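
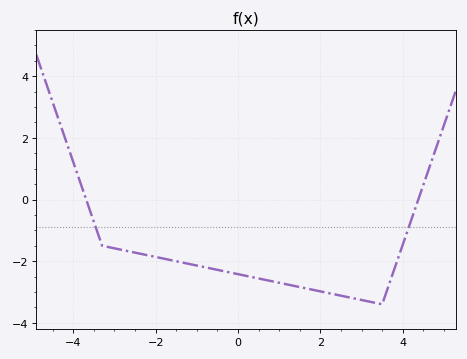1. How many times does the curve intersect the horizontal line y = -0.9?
2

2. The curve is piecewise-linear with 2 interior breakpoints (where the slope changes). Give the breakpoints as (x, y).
(-3.3, -1.5); (3.5, -3.4)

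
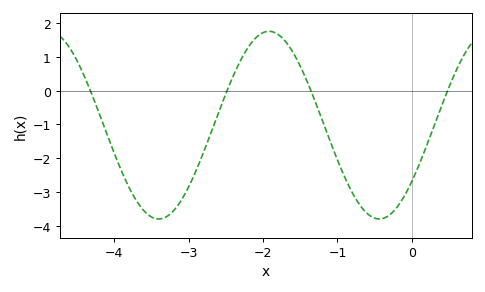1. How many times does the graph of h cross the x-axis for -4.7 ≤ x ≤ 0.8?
4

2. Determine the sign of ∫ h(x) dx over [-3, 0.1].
negative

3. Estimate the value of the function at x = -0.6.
-3.6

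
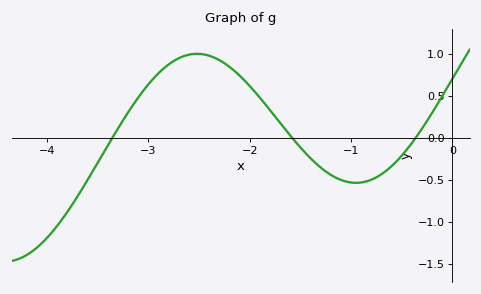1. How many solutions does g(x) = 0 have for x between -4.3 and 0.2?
3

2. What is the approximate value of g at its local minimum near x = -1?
-0.534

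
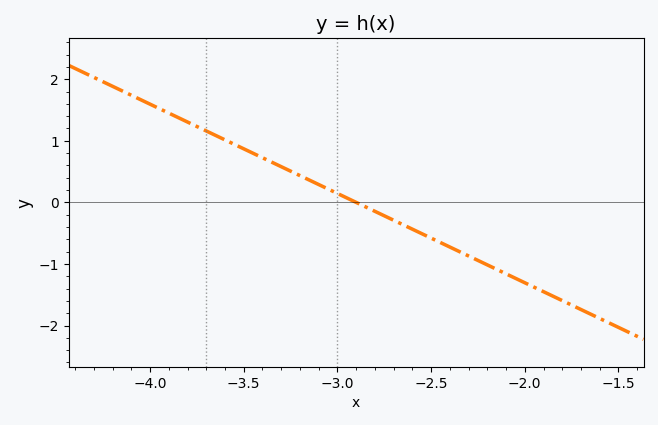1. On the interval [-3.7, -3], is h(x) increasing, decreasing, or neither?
decreasing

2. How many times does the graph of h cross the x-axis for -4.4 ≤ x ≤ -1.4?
1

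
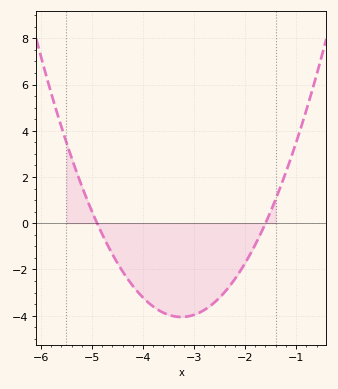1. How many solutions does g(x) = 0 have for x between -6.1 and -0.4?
2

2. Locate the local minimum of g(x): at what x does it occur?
-3.25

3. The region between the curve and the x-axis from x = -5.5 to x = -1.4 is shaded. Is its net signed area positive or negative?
negative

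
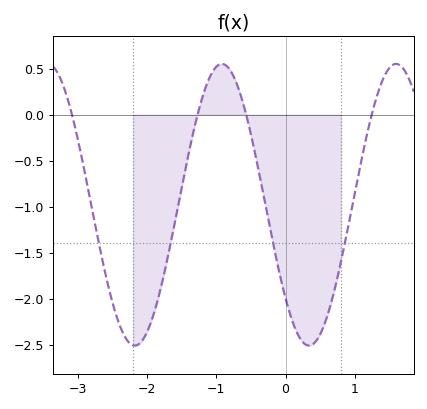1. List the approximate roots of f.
-3.08, -1.27, -0.57, 1.24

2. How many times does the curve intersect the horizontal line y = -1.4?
4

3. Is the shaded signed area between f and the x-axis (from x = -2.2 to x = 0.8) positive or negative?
negative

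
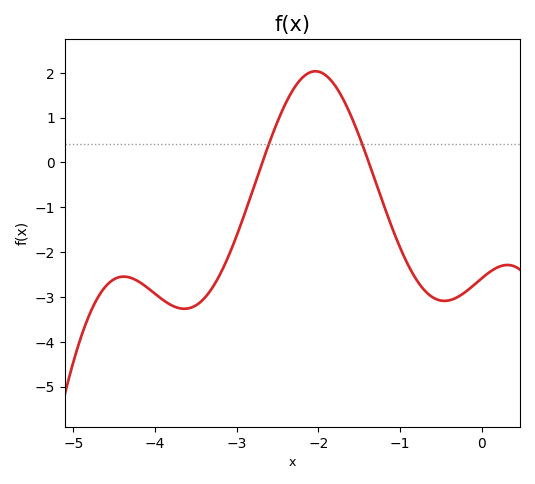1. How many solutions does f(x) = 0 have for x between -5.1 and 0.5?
2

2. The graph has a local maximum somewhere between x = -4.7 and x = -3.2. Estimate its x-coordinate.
-4.4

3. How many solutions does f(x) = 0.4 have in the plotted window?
2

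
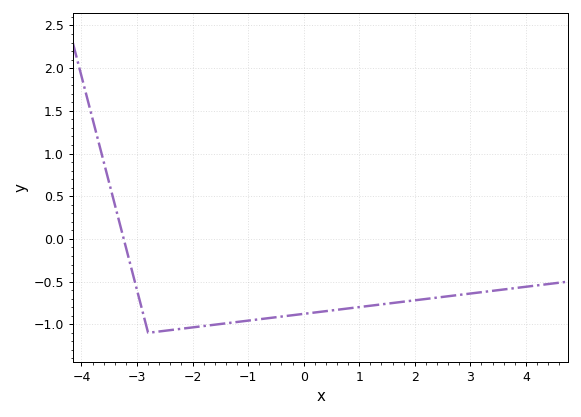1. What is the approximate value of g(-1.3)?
-0.981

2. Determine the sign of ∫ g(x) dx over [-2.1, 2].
negative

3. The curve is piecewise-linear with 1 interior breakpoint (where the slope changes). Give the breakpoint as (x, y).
(-2.8, -1.1)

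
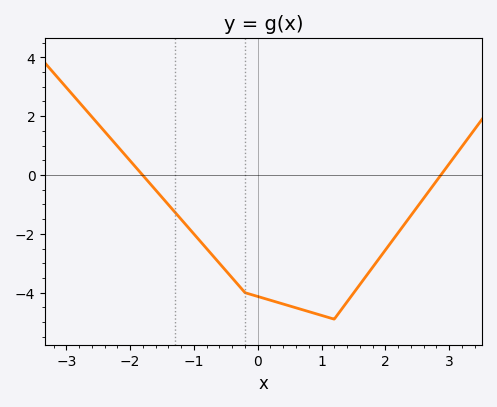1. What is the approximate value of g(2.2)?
-1.97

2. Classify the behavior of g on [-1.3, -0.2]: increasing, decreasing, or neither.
decreasing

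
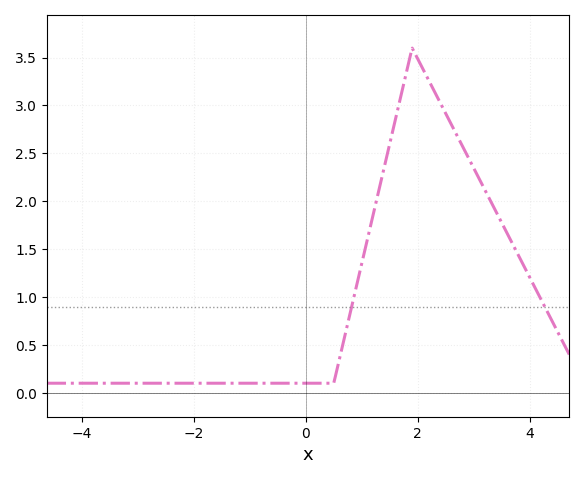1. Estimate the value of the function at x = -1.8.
0.1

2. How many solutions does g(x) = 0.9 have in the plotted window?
2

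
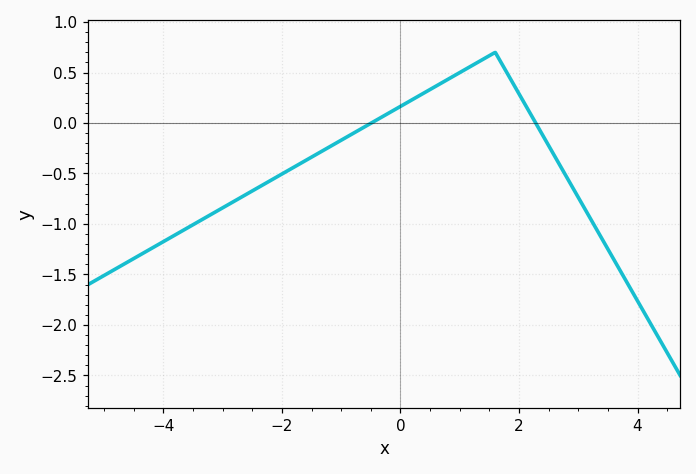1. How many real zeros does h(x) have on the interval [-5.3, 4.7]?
2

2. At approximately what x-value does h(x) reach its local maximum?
1.6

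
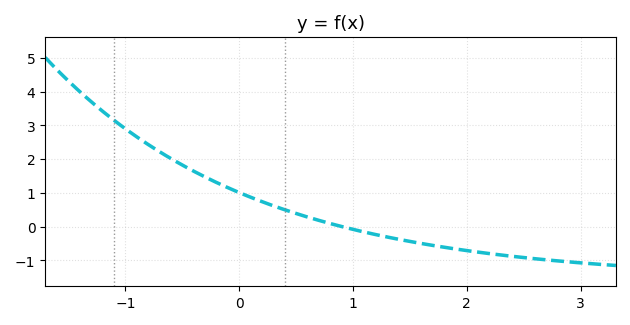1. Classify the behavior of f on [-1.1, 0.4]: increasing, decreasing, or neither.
decreasing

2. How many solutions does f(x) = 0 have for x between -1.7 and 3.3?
1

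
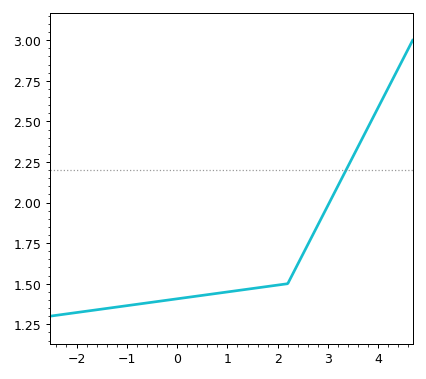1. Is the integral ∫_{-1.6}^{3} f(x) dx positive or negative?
positive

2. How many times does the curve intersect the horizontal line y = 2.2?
1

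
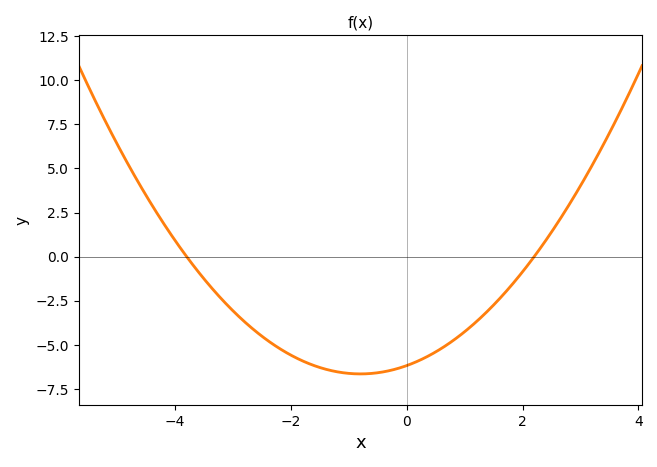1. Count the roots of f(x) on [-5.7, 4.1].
2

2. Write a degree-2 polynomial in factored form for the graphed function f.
y = 0.74(x + 3.8)(x - 2.2)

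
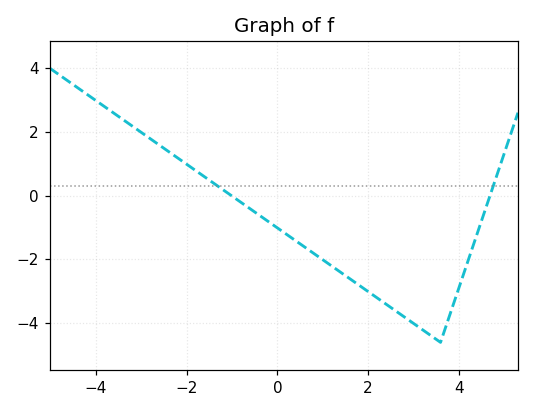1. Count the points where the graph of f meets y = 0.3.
2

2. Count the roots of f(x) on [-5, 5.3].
2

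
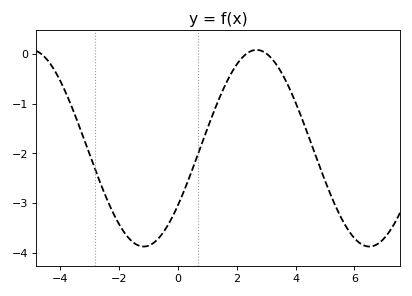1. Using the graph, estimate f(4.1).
-1.1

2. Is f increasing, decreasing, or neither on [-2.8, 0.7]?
neither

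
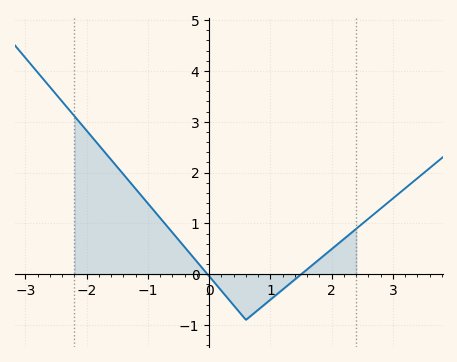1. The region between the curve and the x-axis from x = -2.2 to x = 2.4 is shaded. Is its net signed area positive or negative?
positive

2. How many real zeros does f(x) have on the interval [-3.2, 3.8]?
2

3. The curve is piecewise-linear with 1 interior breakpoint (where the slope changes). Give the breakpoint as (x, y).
(0.6, -0.9)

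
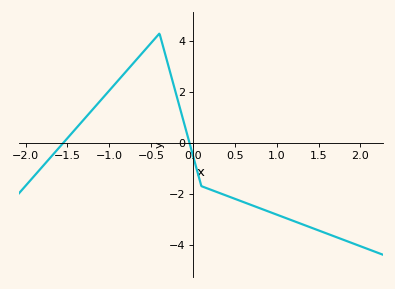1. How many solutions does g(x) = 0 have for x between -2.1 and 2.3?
2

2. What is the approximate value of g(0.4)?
-2.07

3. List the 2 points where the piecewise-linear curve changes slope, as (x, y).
(-0.4, 4.3); (0.1, -1.7)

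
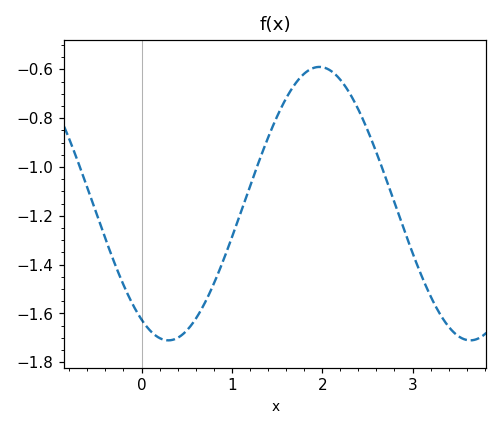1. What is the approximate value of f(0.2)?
-1.7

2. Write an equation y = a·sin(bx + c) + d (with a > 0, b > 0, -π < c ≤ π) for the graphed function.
y = 0.56sin(1.88x - 2.13) - 1.15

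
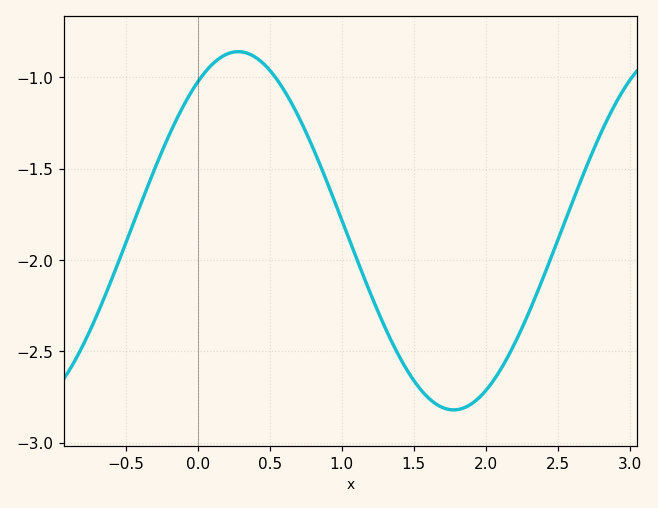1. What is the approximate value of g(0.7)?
-1.2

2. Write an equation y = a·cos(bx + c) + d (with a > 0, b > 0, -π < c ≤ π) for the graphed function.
y = 0.98cos(2.1x - 0.59) - 1.84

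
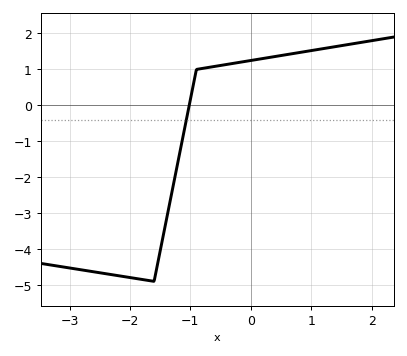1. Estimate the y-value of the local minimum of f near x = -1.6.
-4.9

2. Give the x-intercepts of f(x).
-1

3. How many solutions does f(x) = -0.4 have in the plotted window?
1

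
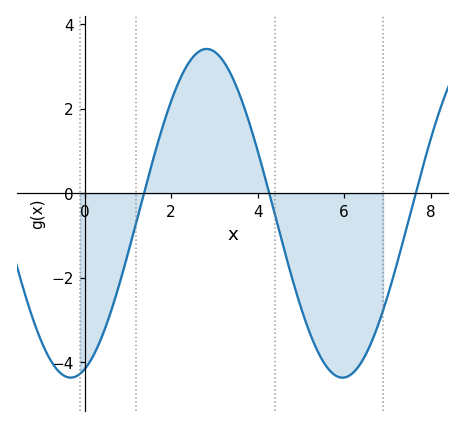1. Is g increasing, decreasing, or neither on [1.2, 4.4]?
neither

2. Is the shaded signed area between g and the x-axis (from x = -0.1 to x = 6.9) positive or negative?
negative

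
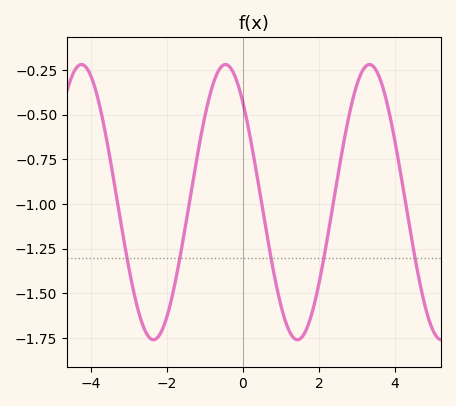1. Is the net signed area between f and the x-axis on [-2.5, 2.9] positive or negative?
negative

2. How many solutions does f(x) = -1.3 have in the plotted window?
5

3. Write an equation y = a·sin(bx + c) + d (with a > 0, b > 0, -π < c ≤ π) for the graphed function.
y = 0.77sin(1.7x + 2.3) - 0.99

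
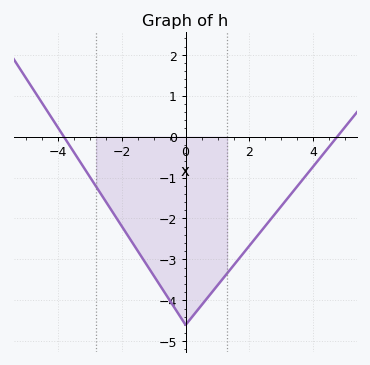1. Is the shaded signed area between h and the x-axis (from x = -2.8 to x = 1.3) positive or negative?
negative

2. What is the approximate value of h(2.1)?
-2.57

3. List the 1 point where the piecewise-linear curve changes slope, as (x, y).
(0, -4.6)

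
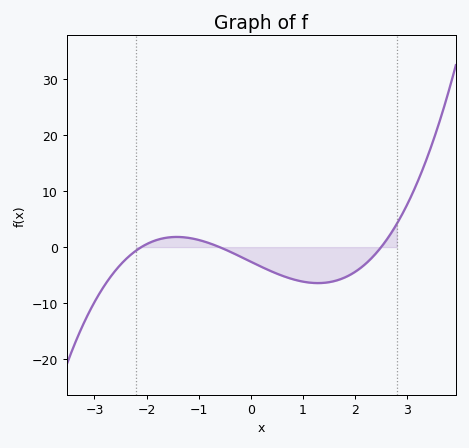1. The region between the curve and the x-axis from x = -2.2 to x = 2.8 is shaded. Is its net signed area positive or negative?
negative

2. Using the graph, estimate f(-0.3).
-1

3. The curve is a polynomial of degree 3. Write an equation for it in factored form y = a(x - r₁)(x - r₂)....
y = 0.83(x + 2.1)(x + 0.6)(x - 2.5)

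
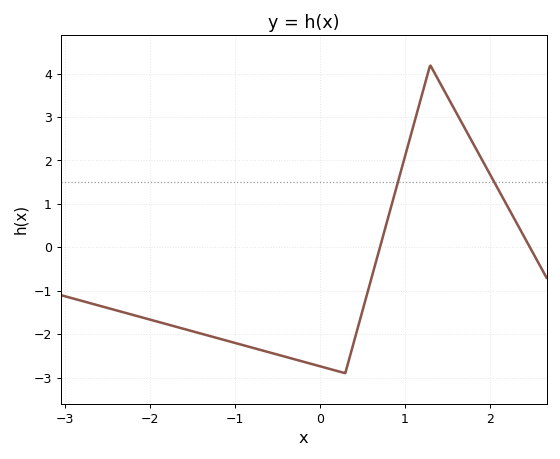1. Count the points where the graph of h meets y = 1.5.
2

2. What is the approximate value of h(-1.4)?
-2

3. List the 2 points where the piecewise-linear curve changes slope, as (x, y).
(0.3, -2.9); (1.3, 4.2)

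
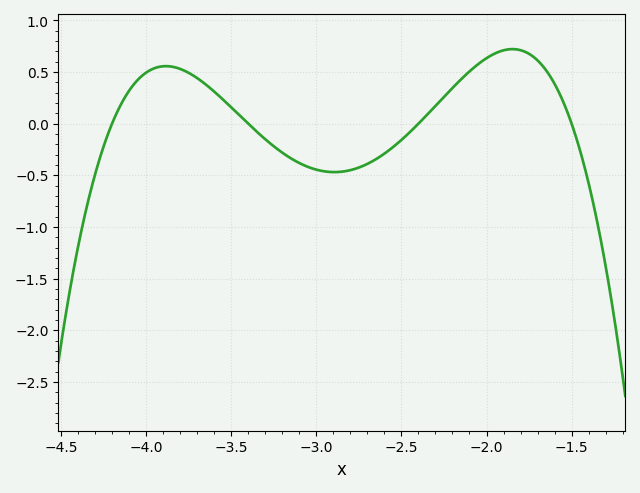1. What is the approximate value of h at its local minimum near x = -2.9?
-0.469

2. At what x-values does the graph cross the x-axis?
-4.2, -3.4, -2.4, -1.5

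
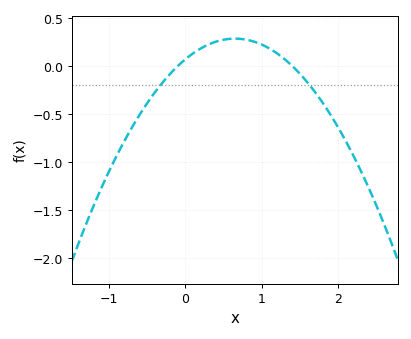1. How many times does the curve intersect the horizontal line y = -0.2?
2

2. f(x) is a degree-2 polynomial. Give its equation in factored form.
y = -0.51(x + 0.1)(x - 1.4)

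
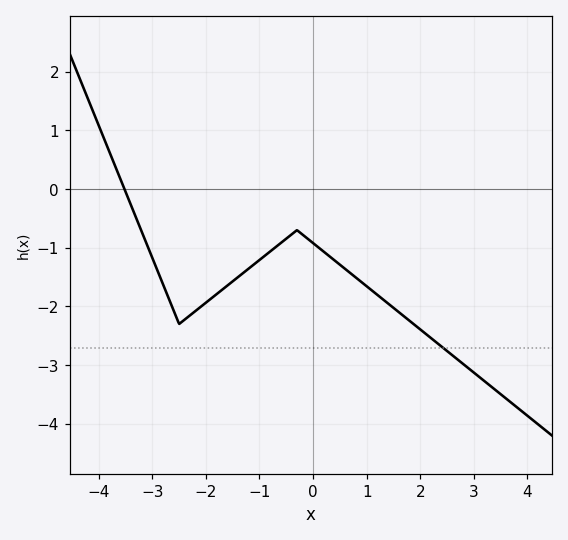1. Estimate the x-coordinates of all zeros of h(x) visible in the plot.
-3.52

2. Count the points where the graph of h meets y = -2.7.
1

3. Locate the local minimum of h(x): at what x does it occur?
-2.5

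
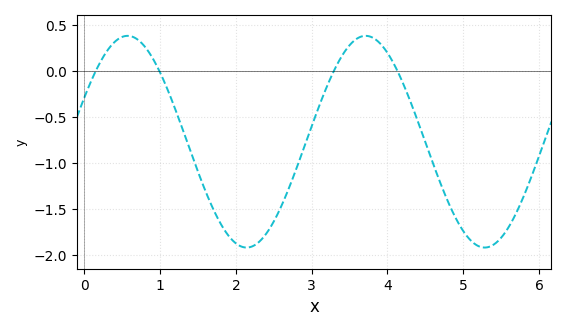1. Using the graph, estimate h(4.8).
-1.42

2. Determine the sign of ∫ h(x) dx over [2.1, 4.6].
negative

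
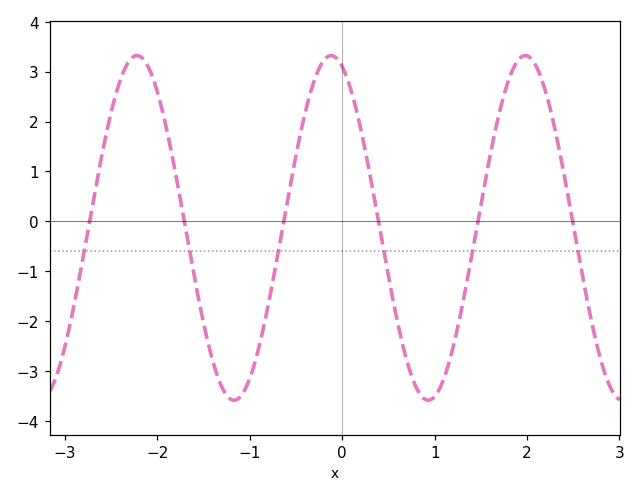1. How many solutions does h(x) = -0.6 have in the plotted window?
6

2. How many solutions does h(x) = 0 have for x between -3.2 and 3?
6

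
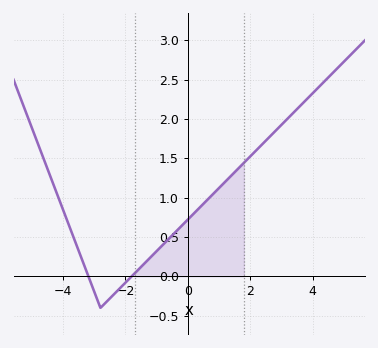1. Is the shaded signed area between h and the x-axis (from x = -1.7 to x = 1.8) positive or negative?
positive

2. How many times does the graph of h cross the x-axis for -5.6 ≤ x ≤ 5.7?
2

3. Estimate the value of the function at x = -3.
-0.192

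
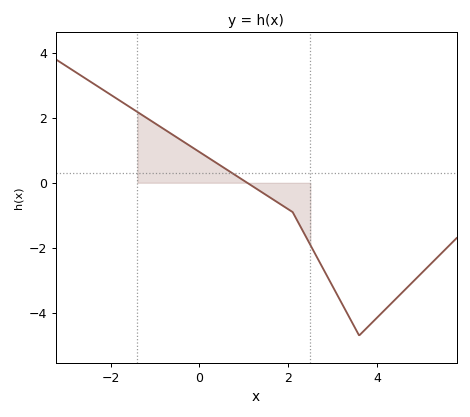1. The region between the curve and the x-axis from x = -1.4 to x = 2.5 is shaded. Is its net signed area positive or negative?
positive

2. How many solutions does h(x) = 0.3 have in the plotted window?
1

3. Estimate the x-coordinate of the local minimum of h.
3.6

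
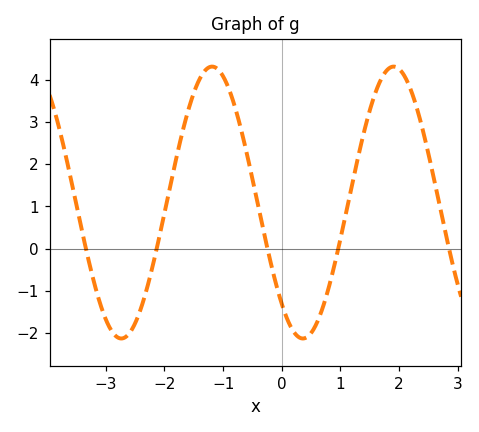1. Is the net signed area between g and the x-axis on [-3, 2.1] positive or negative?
positive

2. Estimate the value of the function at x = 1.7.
4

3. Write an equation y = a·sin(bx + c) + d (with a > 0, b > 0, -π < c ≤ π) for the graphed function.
y = 3.22sin(2x - 2.3) + 1.09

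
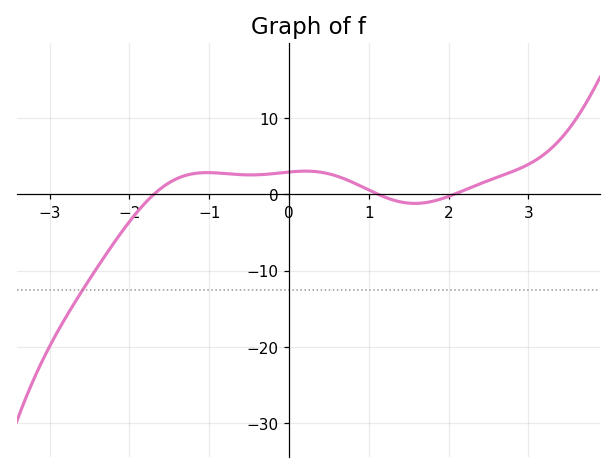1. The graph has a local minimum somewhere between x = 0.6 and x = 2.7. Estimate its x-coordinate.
1.58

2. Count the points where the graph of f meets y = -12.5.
1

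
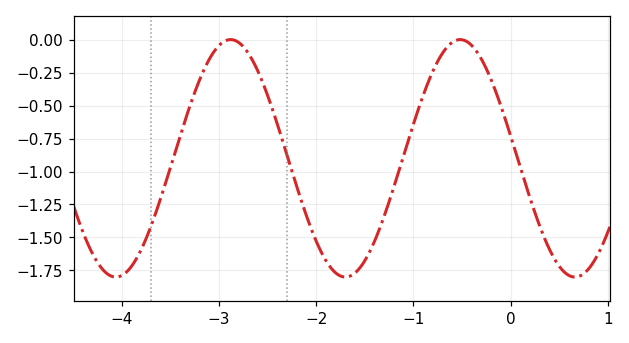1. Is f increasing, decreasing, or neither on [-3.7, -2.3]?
neither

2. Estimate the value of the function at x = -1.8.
-1.77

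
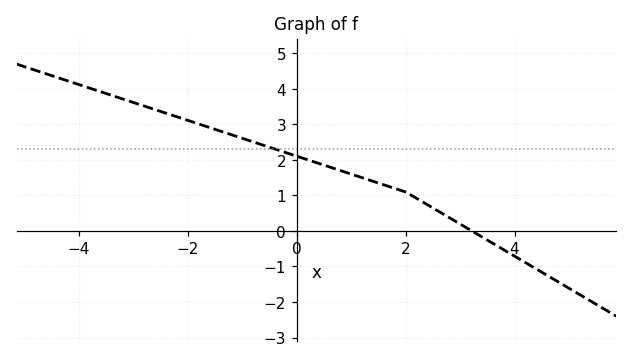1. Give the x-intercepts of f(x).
3.22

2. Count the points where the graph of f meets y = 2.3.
1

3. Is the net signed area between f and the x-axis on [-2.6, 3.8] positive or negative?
positive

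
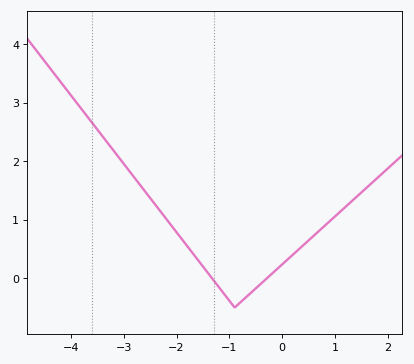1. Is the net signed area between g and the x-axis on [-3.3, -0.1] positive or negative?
positive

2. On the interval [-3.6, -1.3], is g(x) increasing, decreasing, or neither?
decreasing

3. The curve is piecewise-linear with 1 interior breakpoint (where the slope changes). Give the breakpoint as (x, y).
(-0.9, -0.5)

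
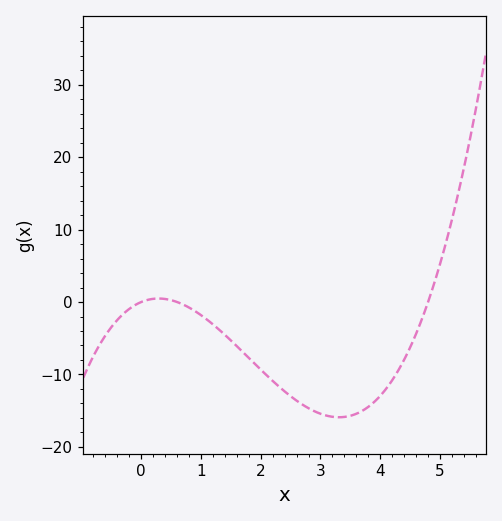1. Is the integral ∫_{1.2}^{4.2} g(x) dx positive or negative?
negative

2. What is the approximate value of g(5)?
5.24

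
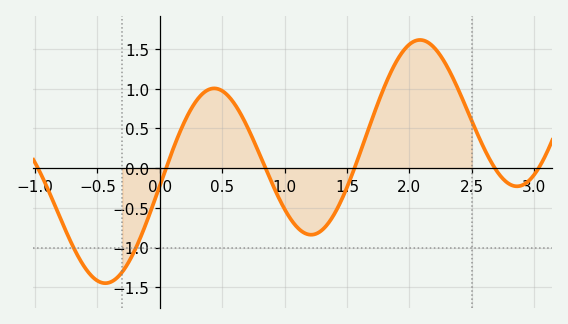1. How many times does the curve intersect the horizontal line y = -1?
2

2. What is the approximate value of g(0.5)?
0.95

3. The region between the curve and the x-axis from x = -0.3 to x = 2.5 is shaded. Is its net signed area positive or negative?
positive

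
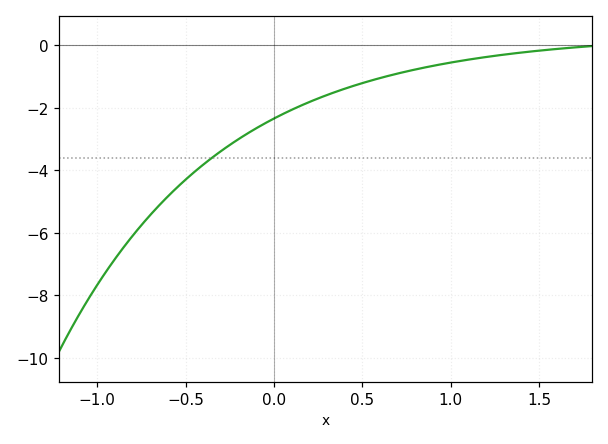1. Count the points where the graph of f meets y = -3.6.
1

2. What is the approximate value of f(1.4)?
-0.227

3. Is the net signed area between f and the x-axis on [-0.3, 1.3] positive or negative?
negative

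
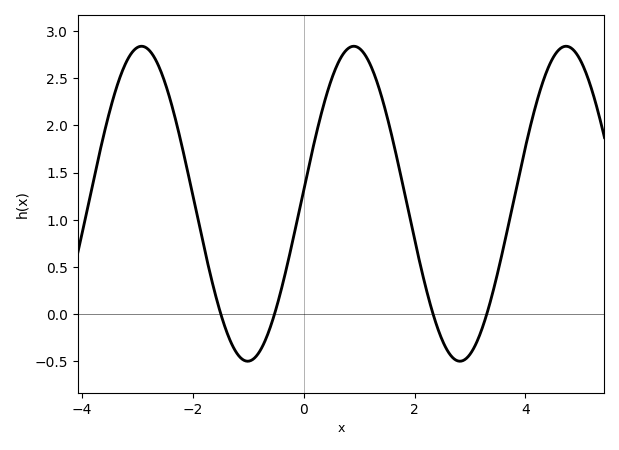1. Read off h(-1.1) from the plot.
-0.483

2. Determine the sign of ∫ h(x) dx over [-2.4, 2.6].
positive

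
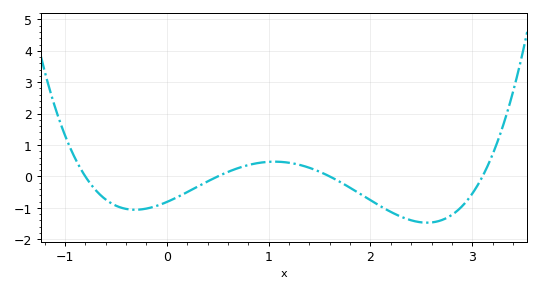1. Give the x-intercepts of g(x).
-0.8, 0.5, 1.6, 3.1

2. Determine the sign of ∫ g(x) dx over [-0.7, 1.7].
negative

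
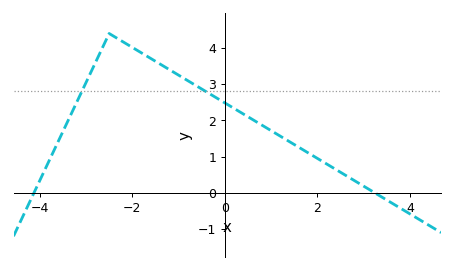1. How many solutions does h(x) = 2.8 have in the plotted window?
2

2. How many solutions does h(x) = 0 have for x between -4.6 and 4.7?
2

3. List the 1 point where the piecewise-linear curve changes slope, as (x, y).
(-2.5, 4.4)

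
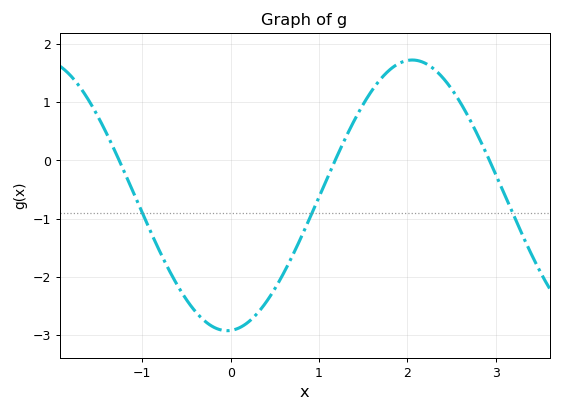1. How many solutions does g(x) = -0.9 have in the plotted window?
3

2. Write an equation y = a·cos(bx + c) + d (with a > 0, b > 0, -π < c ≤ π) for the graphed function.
y = 2.33cos(1.5x - 3.1) - 0.6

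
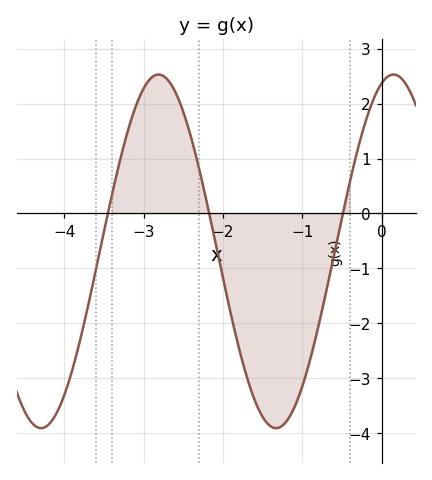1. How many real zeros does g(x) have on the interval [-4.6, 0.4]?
3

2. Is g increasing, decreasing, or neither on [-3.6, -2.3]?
neither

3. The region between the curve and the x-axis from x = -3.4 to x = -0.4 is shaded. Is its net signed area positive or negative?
negative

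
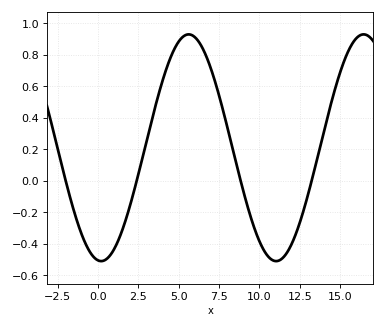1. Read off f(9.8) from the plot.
-0.332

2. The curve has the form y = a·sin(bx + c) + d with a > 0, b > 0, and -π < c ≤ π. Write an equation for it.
y = 0.72sin(0.58x - 1.69) + 0.21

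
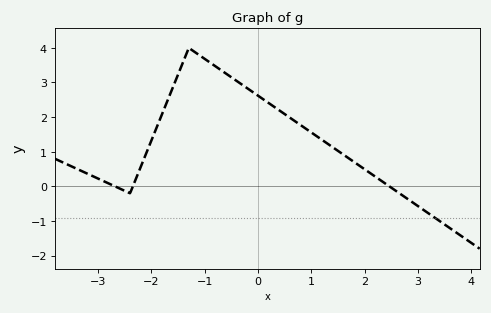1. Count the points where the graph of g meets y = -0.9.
1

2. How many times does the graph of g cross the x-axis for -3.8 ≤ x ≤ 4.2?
3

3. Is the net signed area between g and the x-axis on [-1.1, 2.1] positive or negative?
positive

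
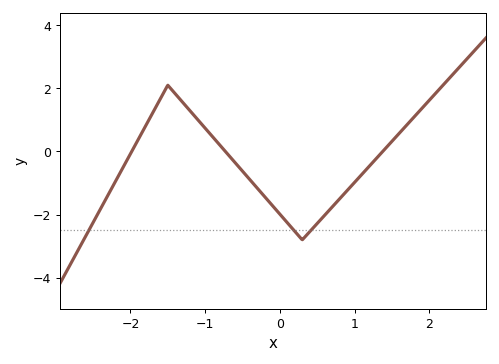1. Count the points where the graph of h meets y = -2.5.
3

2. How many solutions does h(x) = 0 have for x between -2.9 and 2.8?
3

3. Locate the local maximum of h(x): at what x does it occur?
-1.5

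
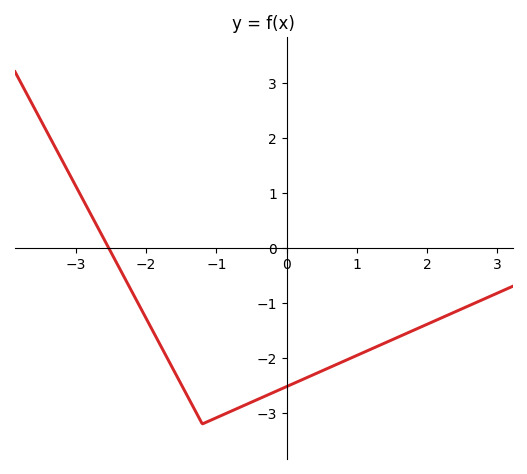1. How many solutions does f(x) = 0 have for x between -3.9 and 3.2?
1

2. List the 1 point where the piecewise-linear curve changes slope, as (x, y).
(-1.2, -3.2)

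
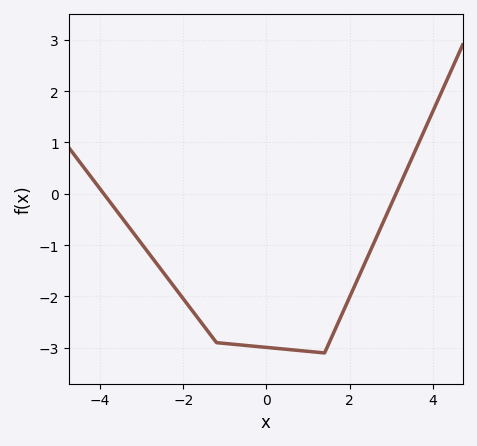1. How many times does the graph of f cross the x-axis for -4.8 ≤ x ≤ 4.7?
2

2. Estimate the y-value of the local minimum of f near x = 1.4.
-3.1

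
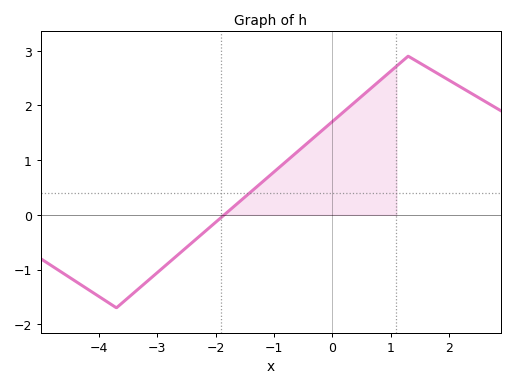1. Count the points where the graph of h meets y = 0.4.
1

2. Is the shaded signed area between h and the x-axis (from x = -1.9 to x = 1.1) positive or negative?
positive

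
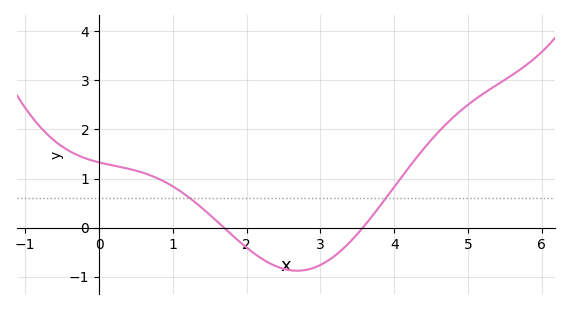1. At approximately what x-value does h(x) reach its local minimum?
2.68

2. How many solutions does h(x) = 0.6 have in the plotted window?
2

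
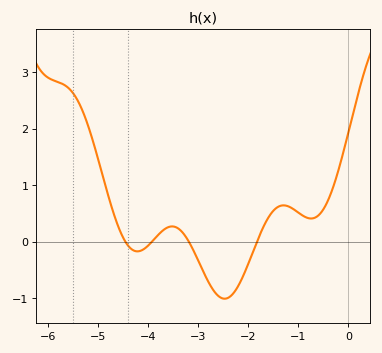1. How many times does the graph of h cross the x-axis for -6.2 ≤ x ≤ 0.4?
4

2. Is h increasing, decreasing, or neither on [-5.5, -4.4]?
decreasing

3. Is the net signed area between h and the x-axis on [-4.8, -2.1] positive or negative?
negative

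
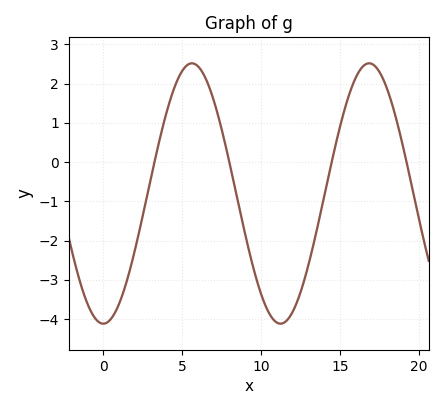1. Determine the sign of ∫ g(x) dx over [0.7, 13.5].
negative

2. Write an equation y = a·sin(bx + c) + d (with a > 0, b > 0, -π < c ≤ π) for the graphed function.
y = 3.32sin(0.56x - 1.57) - 0.8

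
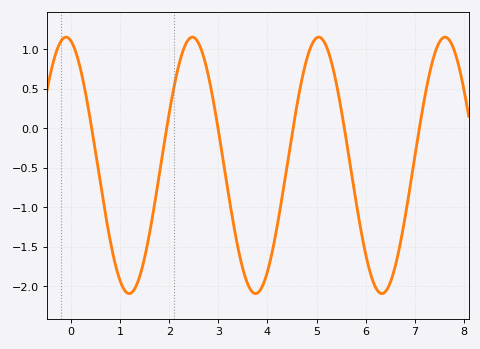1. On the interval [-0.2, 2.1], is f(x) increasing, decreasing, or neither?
neither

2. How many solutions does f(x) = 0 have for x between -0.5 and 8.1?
6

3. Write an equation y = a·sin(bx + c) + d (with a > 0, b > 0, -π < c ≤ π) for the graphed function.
y = 1.62sin(2.44x + 1.83) - 0.47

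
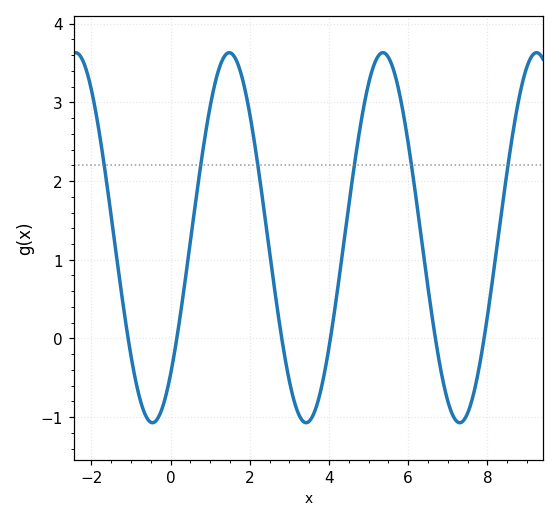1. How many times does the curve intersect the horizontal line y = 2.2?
6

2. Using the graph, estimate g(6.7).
-0.044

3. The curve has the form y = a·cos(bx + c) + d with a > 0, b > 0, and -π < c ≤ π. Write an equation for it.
y = 2.35cos(1.62x - 2.4) + 1.28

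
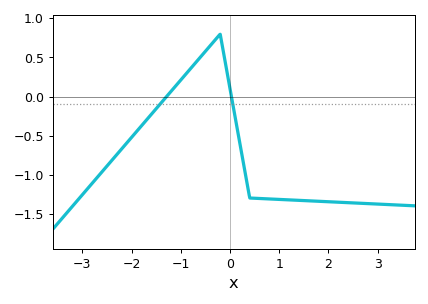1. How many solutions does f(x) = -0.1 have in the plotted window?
2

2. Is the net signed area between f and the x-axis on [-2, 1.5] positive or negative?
negative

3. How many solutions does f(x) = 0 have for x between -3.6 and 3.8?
2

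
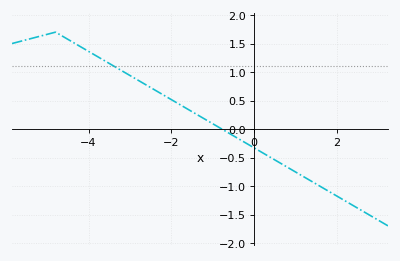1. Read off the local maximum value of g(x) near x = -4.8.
1.7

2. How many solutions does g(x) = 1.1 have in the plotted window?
1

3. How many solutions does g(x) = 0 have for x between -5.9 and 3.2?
1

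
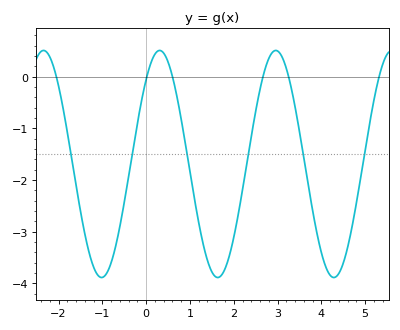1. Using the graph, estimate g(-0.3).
-1.41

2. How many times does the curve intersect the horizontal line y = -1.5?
6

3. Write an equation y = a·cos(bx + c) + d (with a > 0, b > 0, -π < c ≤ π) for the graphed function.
y = 2.2cos(2.37x - 0.73) - 1.69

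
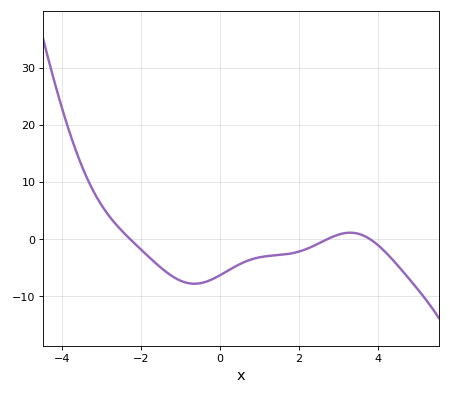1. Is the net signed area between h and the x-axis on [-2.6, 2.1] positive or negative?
negative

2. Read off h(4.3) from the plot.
-3.17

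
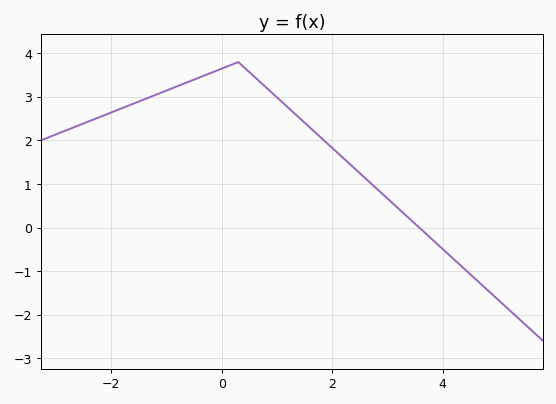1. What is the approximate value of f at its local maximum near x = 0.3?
3.8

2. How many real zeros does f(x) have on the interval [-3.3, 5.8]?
1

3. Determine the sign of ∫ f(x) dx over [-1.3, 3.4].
positive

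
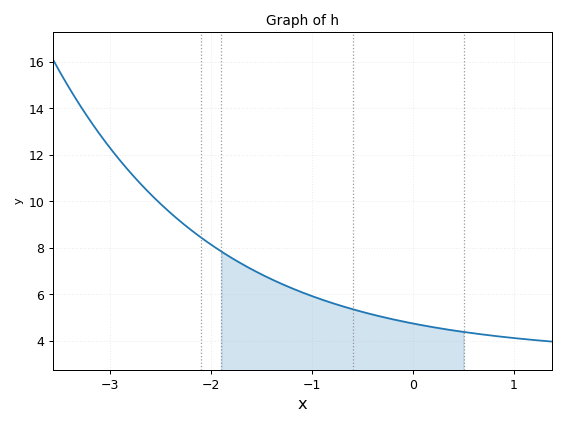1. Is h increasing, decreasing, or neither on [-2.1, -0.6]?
decreasing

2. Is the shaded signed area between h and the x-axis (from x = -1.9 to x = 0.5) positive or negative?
positive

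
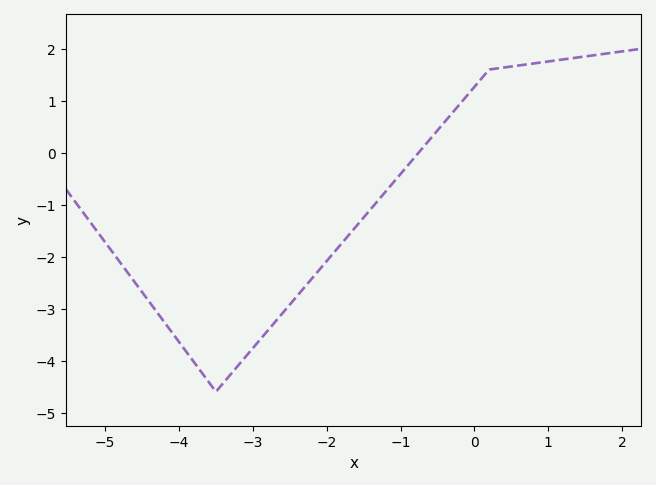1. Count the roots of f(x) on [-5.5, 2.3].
1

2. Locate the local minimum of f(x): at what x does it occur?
-3.4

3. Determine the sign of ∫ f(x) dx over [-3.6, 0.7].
negative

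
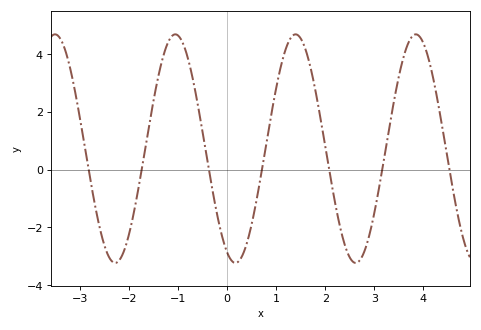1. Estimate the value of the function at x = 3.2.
0.369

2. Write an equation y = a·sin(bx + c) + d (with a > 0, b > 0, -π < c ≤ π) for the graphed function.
y = 3.96sin(2.56x - 2) + 0.73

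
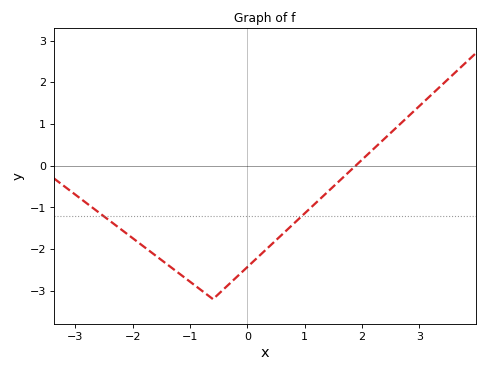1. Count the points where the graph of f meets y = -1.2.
2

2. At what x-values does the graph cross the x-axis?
1.9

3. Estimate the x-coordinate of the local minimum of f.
-0.6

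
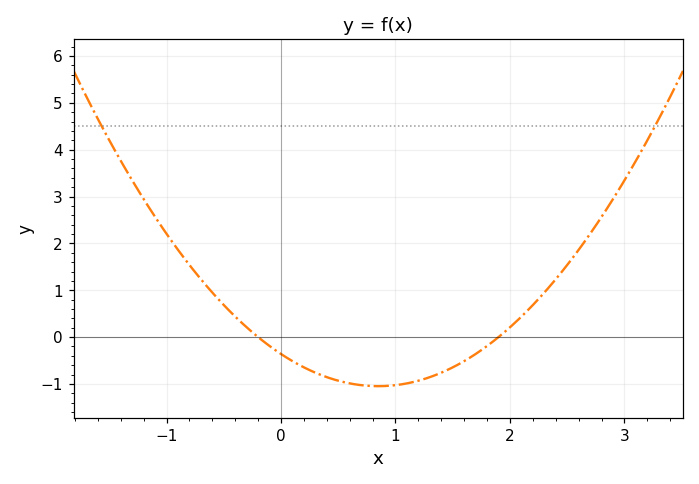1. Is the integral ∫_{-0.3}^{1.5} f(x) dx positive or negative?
negative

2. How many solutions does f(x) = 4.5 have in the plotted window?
2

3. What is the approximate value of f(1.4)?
-0.8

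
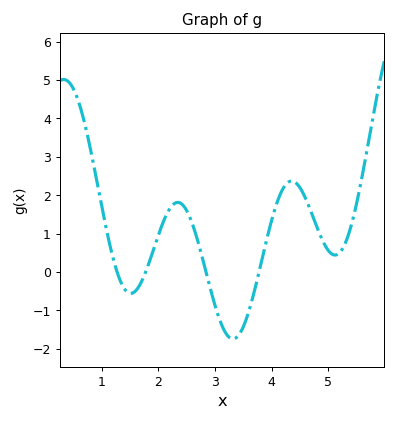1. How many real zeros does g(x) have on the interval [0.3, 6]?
4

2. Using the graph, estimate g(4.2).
2.16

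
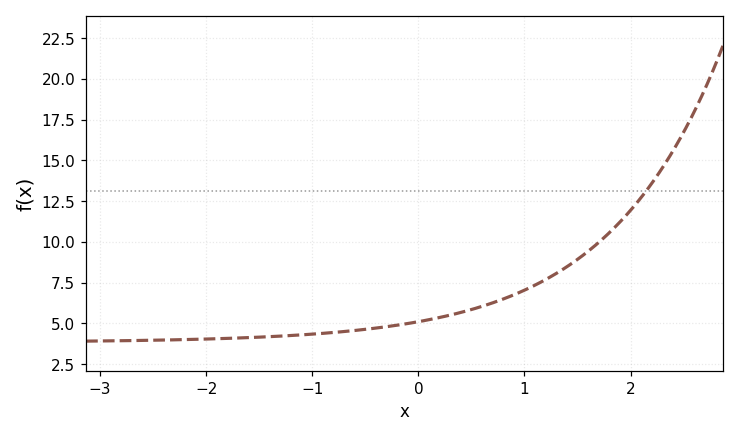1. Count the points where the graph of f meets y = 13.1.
1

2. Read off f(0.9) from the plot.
6.75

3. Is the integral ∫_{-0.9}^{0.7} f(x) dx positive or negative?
positive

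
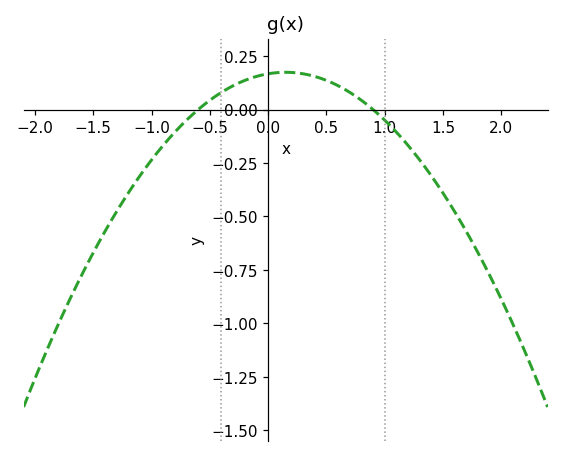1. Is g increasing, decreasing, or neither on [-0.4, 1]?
neither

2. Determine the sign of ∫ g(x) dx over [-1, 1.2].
positive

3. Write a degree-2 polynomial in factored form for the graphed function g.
y = -0.31(x + 0.6)(x - 0.9)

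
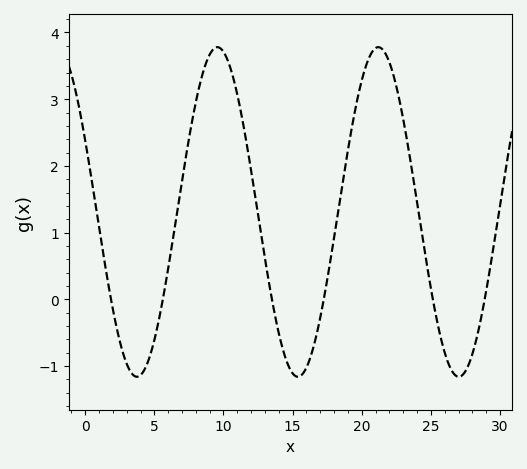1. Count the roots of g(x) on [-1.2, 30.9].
6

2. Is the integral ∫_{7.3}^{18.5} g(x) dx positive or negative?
positive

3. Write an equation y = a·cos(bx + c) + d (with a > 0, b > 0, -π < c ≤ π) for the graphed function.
y = 2.47cos(0.54x + 1.12) + 1.31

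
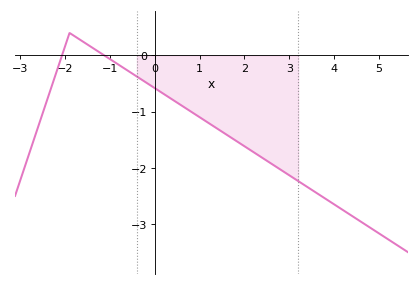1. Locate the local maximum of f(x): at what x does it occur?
-1.9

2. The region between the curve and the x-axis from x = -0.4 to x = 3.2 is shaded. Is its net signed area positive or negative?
negative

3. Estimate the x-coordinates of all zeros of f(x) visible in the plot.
-2.07, -1.13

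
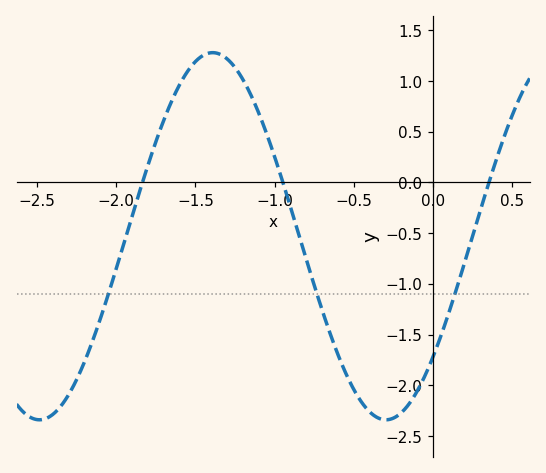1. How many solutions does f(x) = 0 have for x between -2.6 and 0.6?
3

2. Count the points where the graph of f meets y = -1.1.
3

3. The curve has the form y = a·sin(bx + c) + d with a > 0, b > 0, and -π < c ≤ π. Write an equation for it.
y = 1.81sin(2.87x - 0.72) - 0.53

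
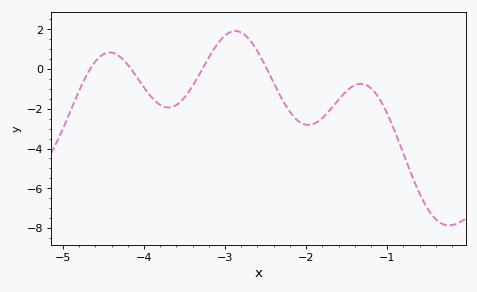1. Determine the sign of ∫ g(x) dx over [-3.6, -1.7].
negative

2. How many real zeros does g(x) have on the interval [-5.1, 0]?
4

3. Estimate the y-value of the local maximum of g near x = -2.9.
1.92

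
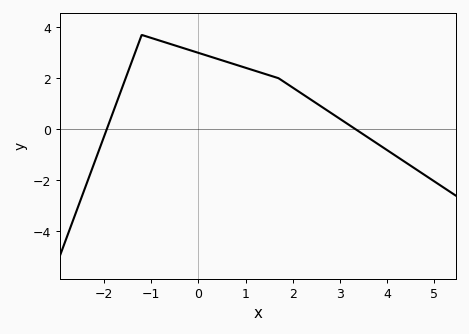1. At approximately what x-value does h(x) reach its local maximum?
-1.2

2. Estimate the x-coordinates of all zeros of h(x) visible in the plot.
-1.94, 3.33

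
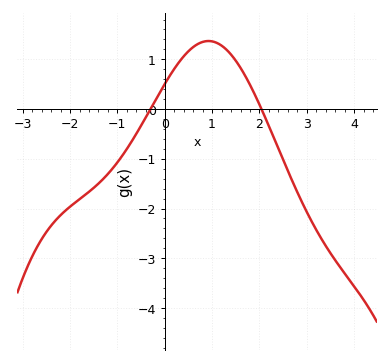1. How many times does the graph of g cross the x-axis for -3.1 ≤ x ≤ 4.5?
2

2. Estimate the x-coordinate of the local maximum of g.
0.926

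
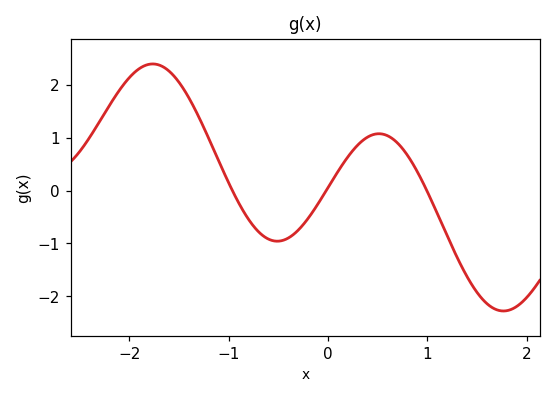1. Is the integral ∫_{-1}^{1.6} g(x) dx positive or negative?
negative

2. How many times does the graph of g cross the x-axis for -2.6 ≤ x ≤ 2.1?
3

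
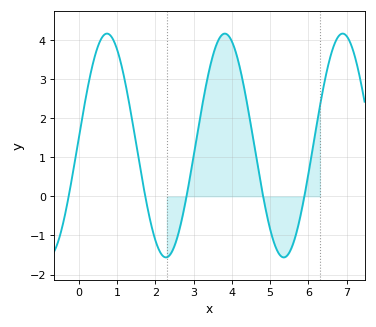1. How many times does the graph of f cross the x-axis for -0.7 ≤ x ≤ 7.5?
5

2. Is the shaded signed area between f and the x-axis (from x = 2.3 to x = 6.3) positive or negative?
positive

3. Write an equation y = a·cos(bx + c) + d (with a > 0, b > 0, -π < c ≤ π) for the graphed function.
y = 2.86cos(2.04x - 1.5) + 1.3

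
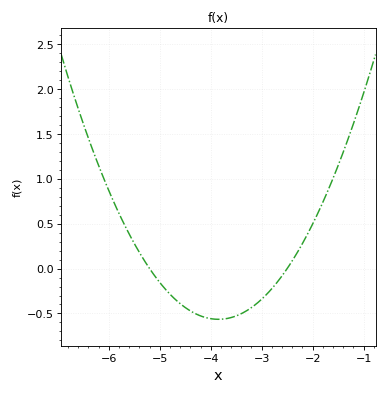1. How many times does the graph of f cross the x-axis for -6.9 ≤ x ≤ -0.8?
2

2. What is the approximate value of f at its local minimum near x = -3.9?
-0.565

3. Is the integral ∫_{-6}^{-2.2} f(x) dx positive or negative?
negative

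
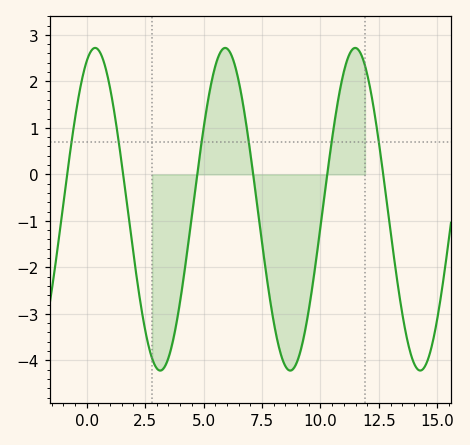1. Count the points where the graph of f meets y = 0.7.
6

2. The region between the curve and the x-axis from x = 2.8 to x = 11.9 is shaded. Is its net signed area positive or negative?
negative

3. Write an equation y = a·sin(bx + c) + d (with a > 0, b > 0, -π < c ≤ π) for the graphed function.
y = 3.47sin(1.1x + 1.2) - 0.75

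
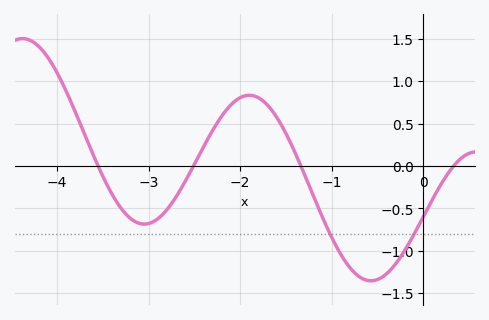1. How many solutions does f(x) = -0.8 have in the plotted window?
2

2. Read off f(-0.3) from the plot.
-1.15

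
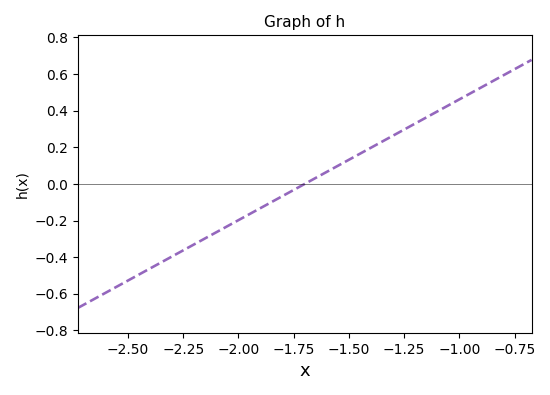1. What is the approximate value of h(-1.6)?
0.066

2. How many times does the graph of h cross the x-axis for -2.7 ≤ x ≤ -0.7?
1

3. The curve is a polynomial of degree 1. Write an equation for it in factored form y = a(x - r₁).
y = 0.66(x + 1.7)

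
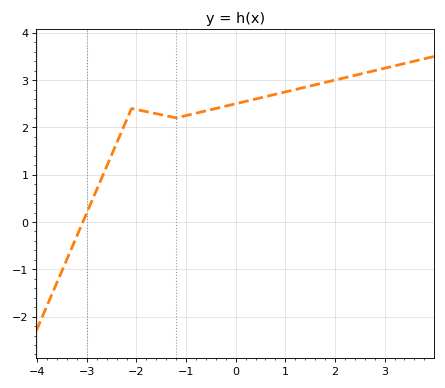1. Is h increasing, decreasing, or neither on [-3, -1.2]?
neither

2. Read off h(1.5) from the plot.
2.9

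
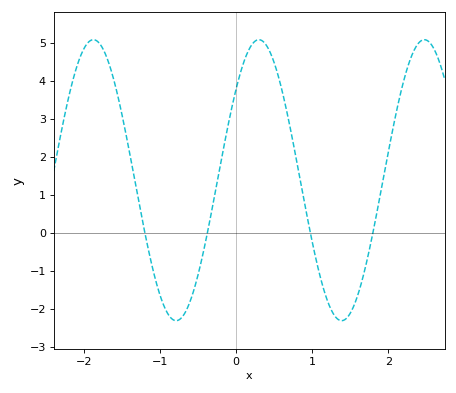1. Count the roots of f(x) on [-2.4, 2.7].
4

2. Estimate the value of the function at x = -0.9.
-2.1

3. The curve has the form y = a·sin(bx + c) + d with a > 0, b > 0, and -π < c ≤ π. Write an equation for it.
y = 3.7sin(2.9x + 0.7) + 1.38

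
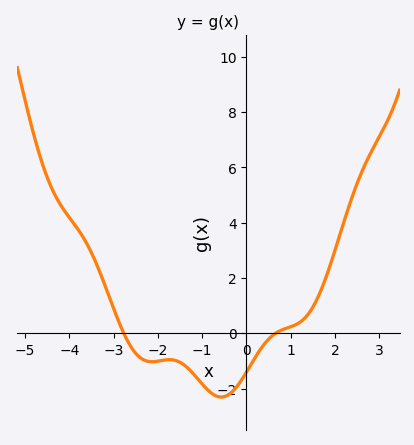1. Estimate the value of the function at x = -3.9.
4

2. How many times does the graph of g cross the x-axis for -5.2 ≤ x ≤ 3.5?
2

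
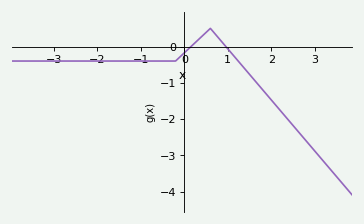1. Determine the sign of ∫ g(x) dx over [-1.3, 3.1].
negative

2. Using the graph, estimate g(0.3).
0.2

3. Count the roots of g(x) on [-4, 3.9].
2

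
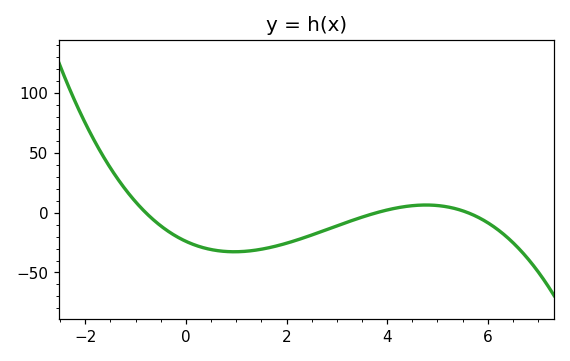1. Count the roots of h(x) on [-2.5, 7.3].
3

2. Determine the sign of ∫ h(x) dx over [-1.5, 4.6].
negative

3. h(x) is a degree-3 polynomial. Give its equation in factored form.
y = -1.41(x + 0.8)(x - 3.8)(x - 5.6)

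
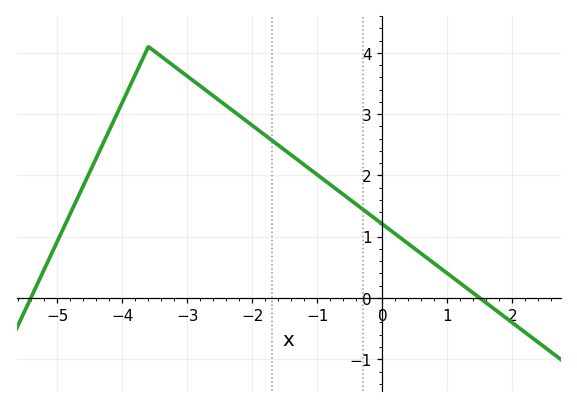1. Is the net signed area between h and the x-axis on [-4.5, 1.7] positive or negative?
positive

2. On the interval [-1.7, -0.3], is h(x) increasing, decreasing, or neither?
decreasing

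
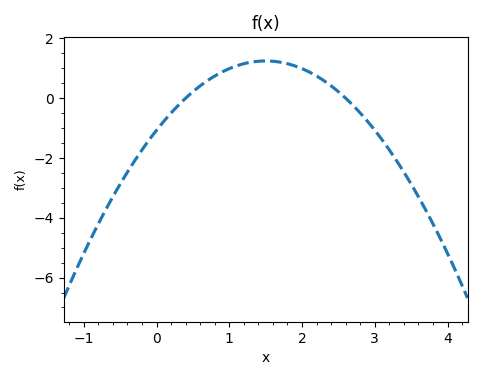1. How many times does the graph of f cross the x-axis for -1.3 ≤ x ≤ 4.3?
2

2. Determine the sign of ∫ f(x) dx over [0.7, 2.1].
positive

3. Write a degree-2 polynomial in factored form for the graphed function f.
y = -1.03(x - 0.4)(x - 2.6)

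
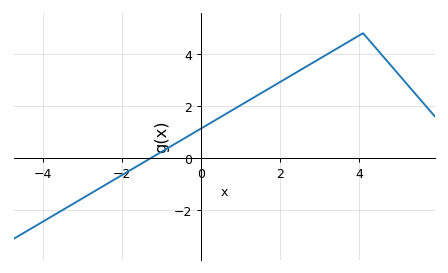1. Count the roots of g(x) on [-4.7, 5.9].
1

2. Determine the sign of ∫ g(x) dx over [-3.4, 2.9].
positive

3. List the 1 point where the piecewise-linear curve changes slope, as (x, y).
(4.1, 4.8)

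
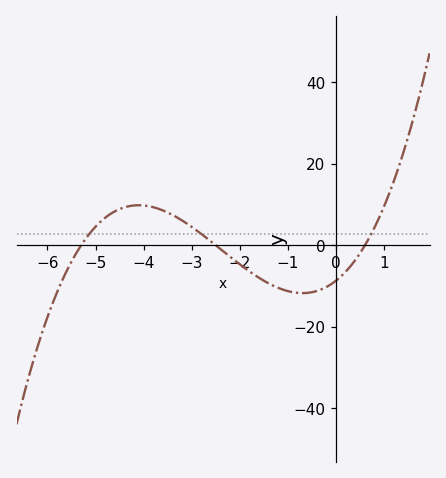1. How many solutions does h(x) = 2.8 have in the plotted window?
3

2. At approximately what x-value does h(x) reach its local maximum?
-4.11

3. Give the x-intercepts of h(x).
-5.3, -2.5, 0.6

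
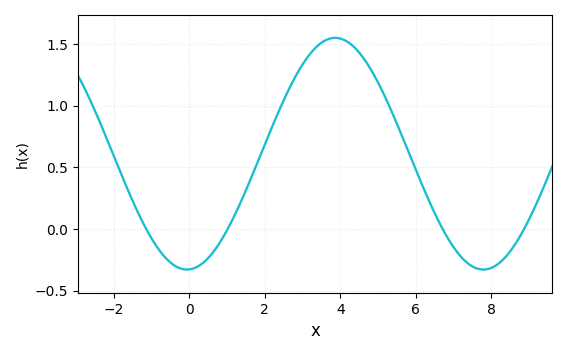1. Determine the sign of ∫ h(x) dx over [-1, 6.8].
positive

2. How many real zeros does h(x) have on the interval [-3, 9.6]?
4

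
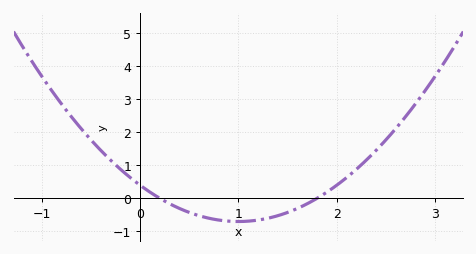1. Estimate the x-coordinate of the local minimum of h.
1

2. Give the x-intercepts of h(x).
0.2, 1.8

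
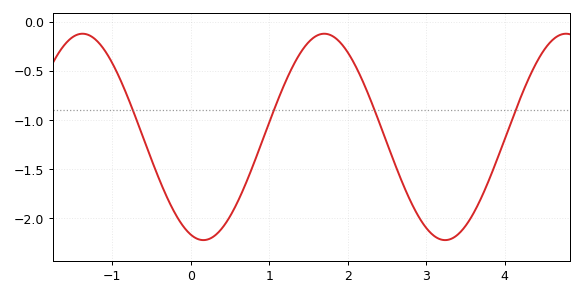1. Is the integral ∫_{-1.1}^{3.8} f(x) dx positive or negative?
negative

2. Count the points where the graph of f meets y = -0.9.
4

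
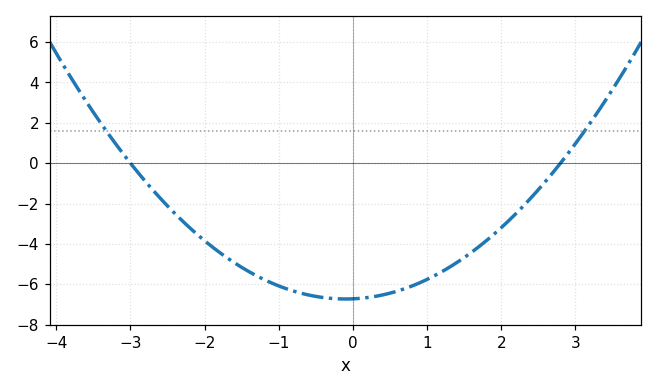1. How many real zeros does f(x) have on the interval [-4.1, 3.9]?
2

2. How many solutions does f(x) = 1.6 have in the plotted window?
2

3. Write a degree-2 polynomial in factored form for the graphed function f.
y = 0.8(x + 3)(x - 2.8)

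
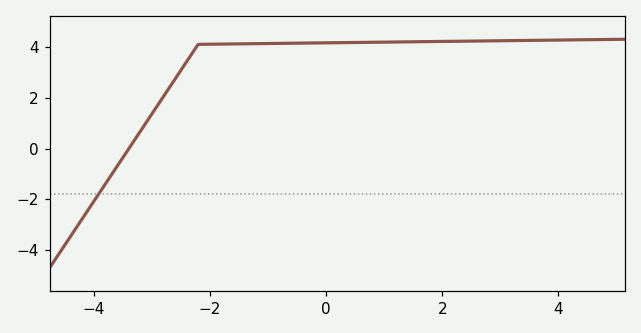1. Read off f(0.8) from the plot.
4.18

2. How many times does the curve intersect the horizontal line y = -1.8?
1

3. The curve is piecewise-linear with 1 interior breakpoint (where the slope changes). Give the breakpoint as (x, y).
(-2.2, 4.1)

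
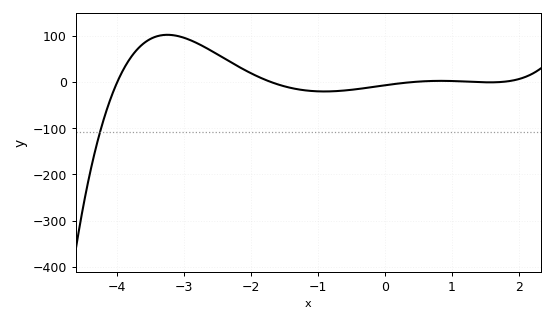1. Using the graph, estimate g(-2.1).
30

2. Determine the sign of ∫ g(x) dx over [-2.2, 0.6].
negative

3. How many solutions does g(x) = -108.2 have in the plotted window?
1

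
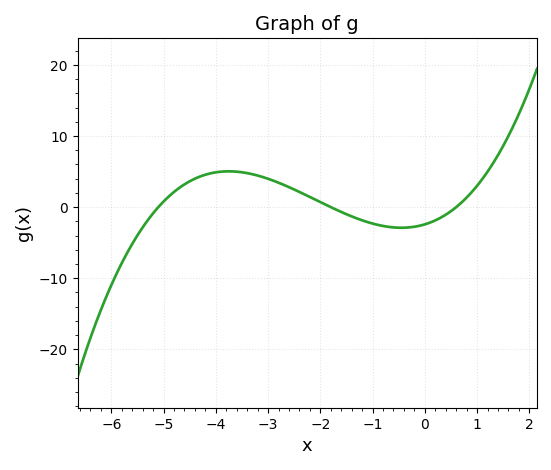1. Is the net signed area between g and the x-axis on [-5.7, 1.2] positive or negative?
positive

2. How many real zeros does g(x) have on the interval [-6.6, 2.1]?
3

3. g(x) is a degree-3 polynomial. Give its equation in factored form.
y = 0.44(x + 5.1)(x + 1.8)(x - 0.6)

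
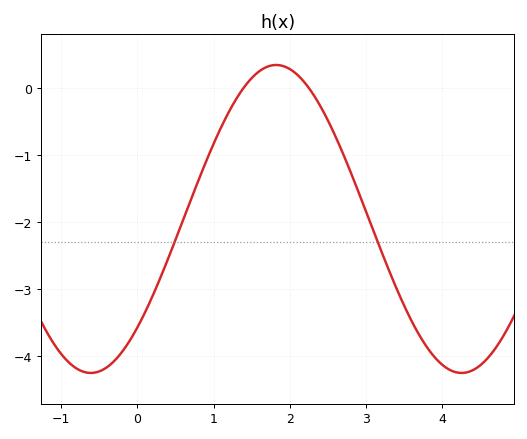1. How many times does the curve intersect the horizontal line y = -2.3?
2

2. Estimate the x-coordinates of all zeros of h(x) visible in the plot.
1.4, 2.3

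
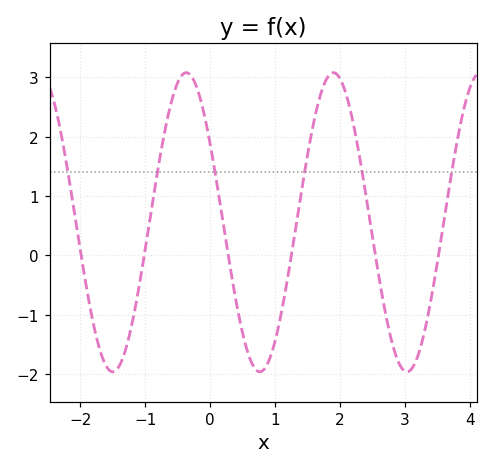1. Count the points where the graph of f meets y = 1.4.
6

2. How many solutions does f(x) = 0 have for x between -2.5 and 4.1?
6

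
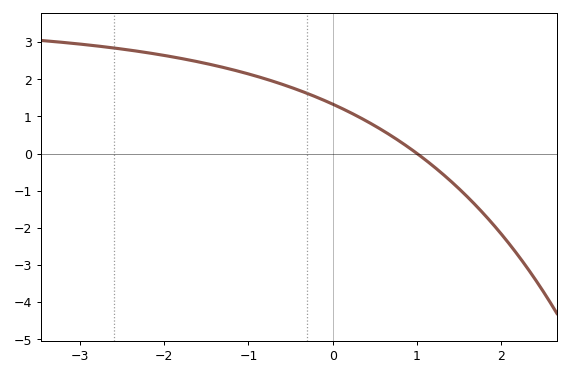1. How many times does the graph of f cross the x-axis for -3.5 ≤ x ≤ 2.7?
1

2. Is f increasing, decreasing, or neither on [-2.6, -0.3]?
decreasing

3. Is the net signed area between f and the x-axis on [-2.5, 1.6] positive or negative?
positive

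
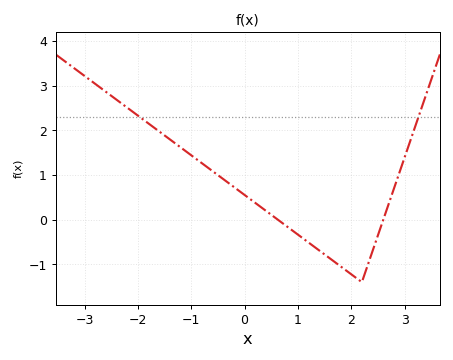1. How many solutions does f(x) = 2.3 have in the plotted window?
2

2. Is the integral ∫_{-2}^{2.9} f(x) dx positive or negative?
positive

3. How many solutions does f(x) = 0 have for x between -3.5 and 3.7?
2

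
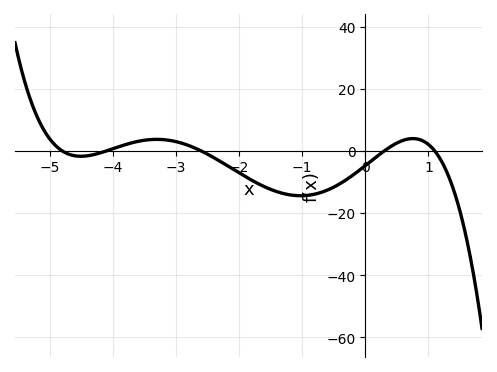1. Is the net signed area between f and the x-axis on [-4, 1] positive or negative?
negative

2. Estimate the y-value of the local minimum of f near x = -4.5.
-1.72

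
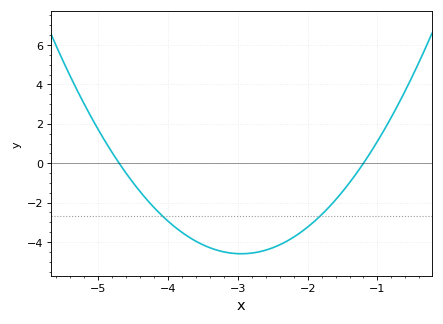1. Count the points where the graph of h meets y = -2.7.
2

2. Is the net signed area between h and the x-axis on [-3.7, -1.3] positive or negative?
negative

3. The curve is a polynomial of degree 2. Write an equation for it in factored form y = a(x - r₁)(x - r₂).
y = 1.5(x + 4.7)(x + 1.2)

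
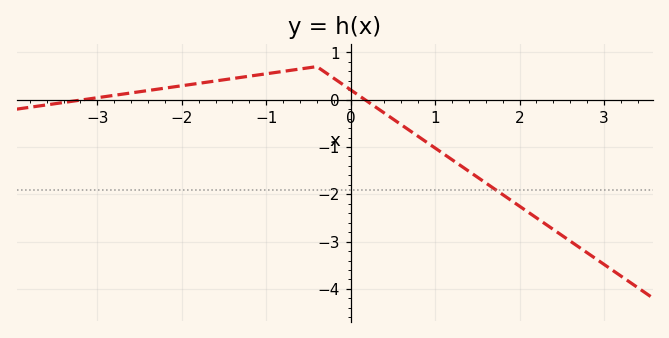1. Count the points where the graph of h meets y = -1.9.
1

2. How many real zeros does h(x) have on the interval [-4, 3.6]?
2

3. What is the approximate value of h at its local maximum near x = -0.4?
0.7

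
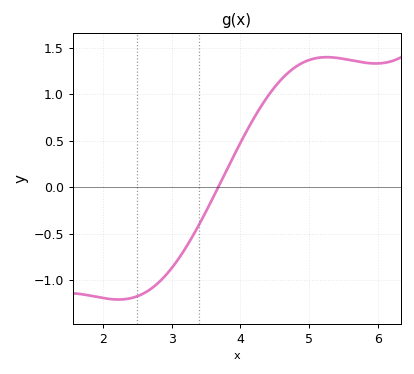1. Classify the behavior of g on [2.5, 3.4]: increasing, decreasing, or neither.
increasing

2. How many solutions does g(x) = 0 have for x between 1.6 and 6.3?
1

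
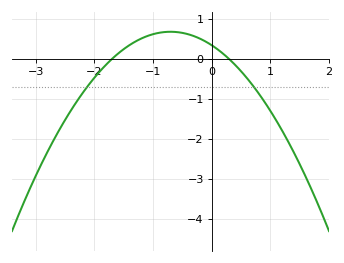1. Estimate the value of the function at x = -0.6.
0.7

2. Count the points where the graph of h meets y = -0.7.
2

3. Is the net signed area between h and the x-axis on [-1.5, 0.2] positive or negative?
positive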